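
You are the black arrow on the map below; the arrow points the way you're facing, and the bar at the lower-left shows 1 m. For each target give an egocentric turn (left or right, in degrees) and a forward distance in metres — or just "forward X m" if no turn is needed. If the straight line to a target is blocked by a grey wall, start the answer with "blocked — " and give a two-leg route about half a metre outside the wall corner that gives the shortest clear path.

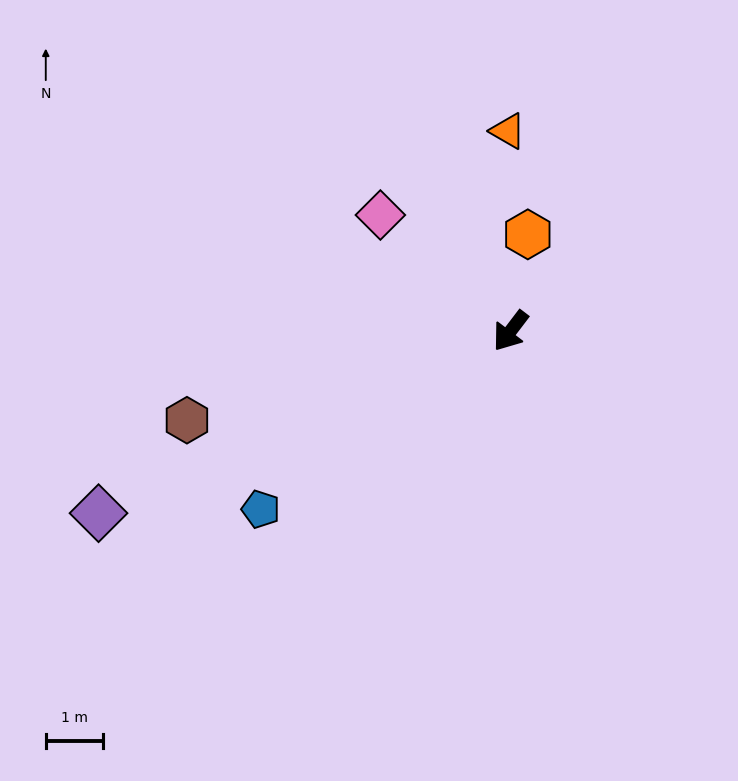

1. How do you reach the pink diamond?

turn right 94°, forward 3.0 m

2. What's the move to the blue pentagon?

turn right 17°, forward 5.3 m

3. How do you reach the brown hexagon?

turn right 37°, forward 5.8 m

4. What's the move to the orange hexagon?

turn right 153°, forward 1.7 m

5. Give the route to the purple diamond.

turn right 29°, forward 7.8 m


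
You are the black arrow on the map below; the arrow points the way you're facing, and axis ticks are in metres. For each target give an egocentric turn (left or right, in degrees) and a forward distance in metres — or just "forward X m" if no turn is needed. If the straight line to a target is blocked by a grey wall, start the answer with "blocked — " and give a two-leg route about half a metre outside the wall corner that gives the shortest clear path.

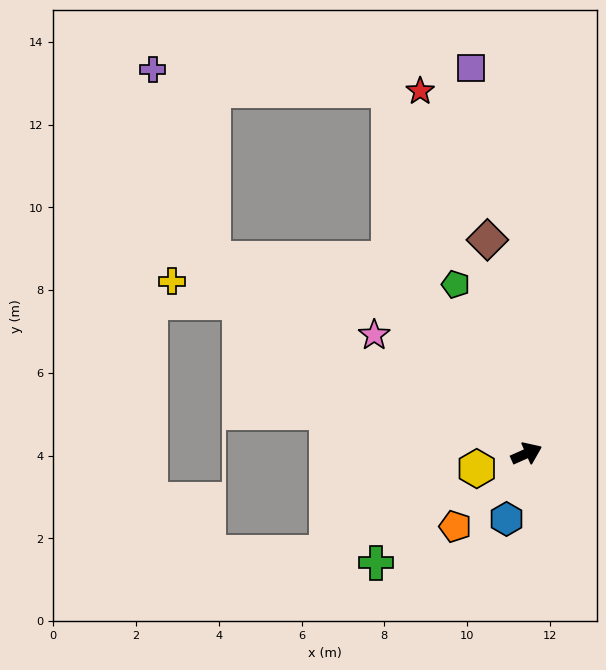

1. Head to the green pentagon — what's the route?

turn left 89°, forward 4.4 m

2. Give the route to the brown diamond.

turn left 76°, forward 5.3 m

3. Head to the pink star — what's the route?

turn left 118°, forward 4.7 m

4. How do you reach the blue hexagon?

turn right 131°, forward 1.7 m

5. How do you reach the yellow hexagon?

turn left 173°, forward 1.3 m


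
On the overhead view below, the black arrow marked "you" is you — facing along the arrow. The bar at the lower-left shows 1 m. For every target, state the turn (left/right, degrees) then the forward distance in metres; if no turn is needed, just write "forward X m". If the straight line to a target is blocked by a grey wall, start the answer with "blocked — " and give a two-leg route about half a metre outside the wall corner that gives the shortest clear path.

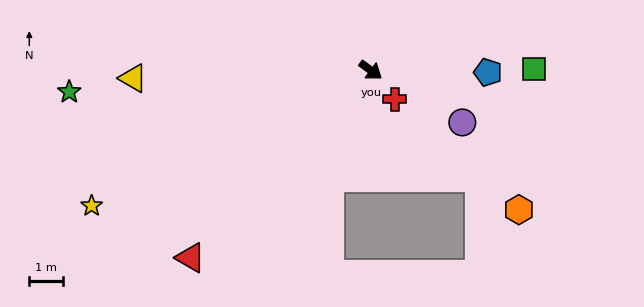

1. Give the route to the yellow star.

turn right 118°, forward 9.3 m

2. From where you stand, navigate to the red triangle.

turn right 97°, forward 7.8 m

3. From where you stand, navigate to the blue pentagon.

turn left 35°, forward 3.5 m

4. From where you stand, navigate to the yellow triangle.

turn right 142°, forward 7.1 m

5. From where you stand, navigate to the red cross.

turn right 14°, forward 1.1 m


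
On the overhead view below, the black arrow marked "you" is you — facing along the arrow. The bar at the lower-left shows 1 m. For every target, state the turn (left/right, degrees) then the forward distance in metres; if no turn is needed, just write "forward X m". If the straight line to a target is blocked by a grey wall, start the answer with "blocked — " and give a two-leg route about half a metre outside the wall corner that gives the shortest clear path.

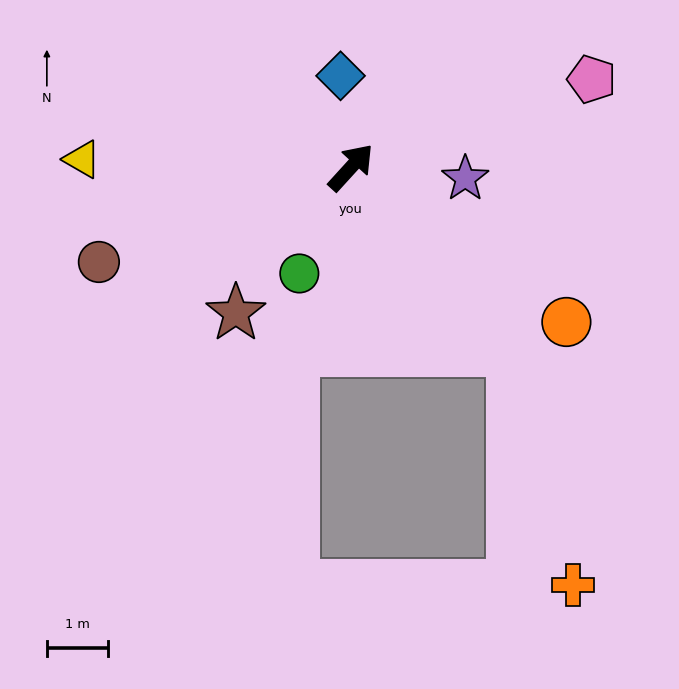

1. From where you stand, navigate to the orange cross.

blocked — turn right 96°, forward 4.0 m, then turn right 27°, forward 4.0 m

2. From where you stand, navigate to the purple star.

turn right 53°, forward 1.9 m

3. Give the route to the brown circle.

turn left 153°, forward 4.4 m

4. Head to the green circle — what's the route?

turn right 164°, forward 1.9 m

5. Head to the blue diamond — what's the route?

turn left 49°, forward 1.5 m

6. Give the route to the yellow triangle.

turn left 131°, forward 4.4 m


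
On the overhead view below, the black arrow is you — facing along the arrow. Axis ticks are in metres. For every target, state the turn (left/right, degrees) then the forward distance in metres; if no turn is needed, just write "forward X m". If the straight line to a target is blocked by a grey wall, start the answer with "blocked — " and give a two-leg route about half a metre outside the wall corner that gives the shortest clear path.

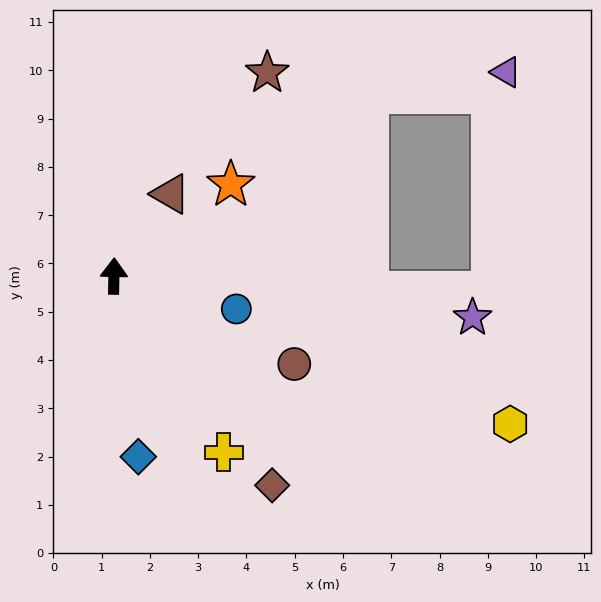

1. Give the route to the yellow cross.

turn right 147°, forward 4.3 m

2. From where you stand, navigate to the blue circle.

turn right 104°, forward 2.6 m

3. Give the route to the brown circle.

turn right 115°, forward 4.2 m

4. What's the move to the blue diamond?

turn right 171°, forward 3.8 m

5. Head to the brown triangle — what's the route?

turn right 34°, forward 2.1 m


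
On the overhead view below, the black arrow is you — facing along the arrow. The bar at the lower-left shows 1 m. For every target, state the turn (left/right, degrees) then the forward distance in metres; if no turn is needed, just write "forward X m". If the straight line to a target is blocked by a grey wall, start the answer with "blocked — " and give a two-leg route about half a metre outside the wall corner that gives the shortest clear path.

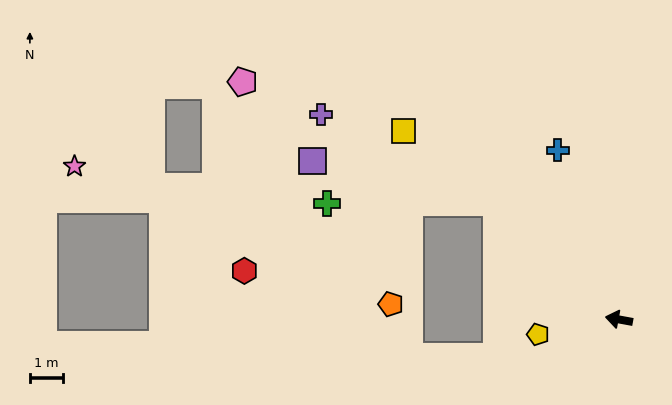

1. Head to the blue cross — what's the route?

turn right 60°, forward 5.5 m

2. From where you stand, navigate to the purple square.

blocked — turn right 33°, forward 5.2 m, then turn left 31°, forward 5.7 m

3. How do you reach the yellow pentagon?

turn left 21°, forward 2.5 m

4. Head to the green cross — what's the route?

blocked — turn right 33°, forward 5.2 m, then turn left 44°, forward 5.2 m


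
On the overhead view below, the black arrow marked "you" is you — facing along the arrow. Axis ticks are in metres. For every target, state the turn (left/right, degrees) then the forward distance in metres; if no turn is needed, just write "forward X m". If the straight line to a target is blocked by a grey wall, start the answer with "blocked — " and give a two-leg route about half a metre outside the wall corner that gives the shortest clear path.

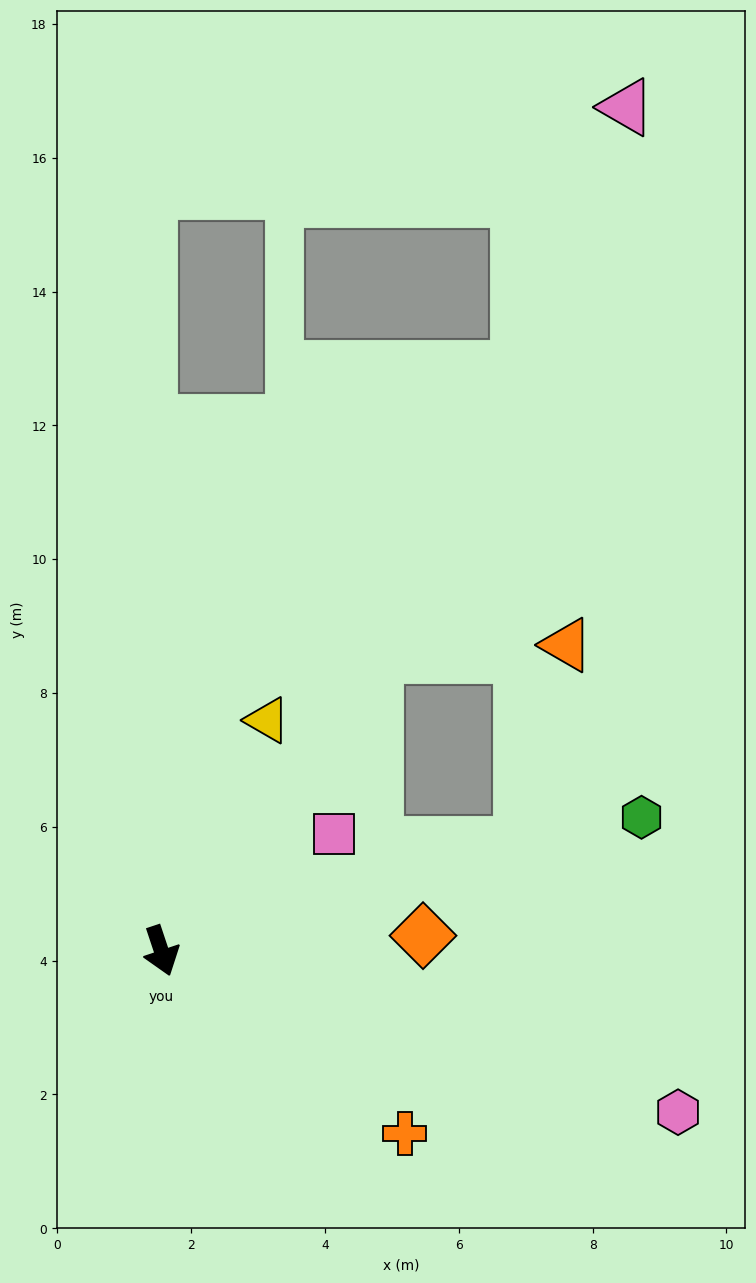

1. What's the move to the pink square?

turn left 106°, forward 3.1 m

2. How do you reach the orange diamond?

turn left 75°, forward 3.9 m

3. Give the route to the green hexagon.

turn left 87°, forward 7.4 m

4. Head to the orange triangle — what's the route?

blocked — turn left 126°, forward 5.5 m, then turn right 51°, forward 2.9 m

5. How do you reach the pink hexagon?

turn left 54°, forward 8.1 m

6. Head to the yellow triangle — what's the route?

turn left 137°, forward 3.8 m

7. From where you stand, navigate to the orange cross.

turn left 35°, forward 4.5 m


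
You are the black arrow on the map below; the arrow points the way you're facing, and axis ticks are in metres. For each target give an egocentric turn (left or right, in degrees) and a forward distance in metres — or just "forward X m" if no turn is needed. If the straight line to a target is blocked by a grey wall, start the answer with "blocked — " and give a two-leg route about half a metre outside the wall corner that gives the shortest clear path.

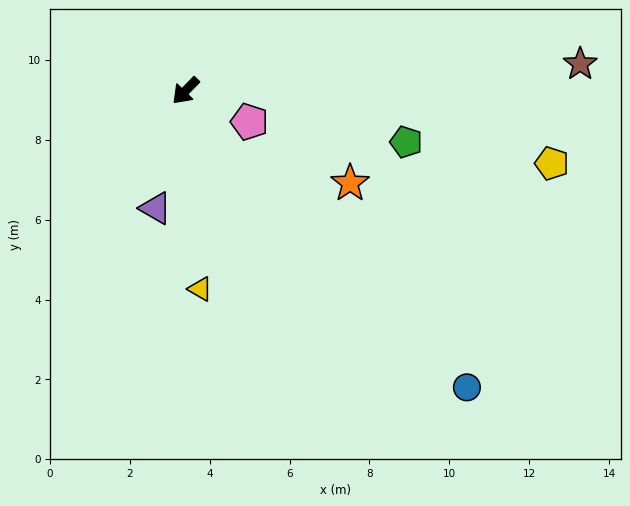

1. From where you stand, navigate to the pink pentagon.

turn left 108°, forward 1.8 m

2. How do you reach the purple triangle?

turn left 30°, forward 3.0 m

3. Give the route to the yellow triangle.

turn left 48°, forward 5.0 m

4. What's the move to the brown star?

turn left 138°, forward 9.9 m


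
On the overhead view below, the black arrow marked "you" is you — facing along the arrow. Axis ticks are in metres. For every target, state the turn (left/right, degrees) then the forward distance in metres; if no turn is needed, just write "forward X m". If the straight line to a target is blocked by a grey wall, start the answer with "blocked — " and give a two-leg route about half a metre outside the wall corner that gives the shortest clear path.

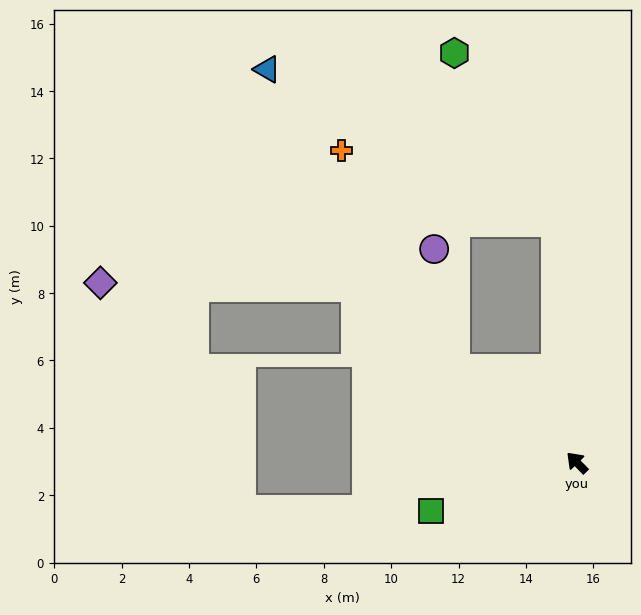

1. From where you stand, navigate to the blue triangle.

blocked — turn left 8°, forward 4.6 m, then turn right 20°, forward 10.5 m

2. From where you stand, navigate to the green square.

turn left 64°, forward 4.6 m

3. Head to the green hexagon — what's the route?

blocked — turn right 39°, forward 7.2 m, then turn left 25°, forward 5.9 m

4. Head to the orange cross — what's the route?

blocked — turn left 8°, forward 4.6 m, then turn right 25°, forward 7.3 m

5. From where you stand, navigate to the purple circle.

blocked — turn left 8°, forward 4.6 m, then turn right 42°, forward 3.6 m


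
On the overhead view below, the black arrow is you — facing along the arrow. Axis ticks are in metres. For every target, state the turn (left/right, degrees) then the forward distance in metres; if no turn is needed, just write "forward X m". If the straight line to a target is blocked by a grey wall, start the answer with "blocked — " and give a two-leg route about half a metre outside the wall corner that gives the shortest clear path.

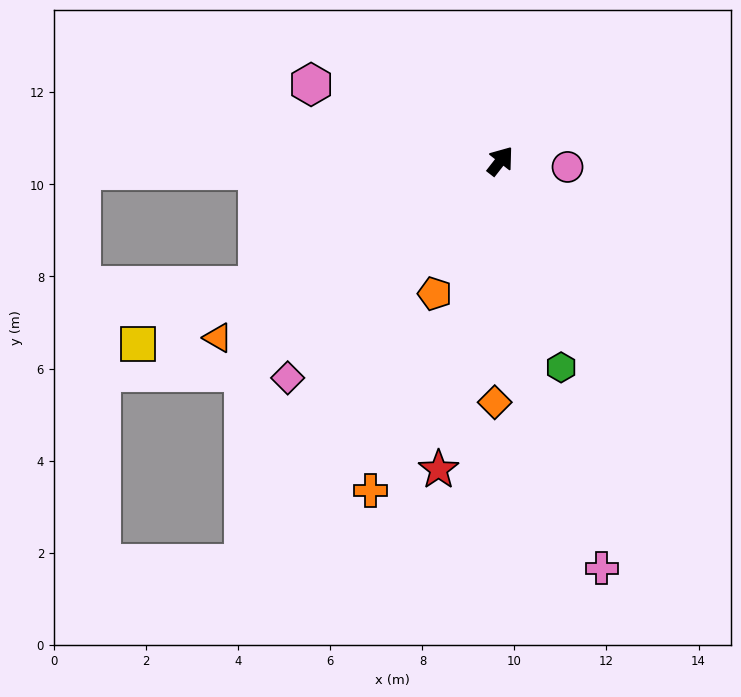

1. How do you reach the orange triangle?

turn left 160°, forward 7.2 m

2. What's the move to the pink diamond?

turn left 173°, forward 6.6 m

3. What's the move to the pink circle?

turn right 57°, forward 1.5 m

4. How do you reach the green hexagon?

turn right 126°, forward 4.7 m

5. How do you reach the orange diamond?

turn right 143°, forward 5.2 m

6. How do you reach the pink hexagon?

turn left 106°, forward 4.4 m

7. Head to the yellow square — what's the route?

turn left 155°, forward 8.8 m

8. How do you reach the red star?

turn right 153°, forward 6.8 m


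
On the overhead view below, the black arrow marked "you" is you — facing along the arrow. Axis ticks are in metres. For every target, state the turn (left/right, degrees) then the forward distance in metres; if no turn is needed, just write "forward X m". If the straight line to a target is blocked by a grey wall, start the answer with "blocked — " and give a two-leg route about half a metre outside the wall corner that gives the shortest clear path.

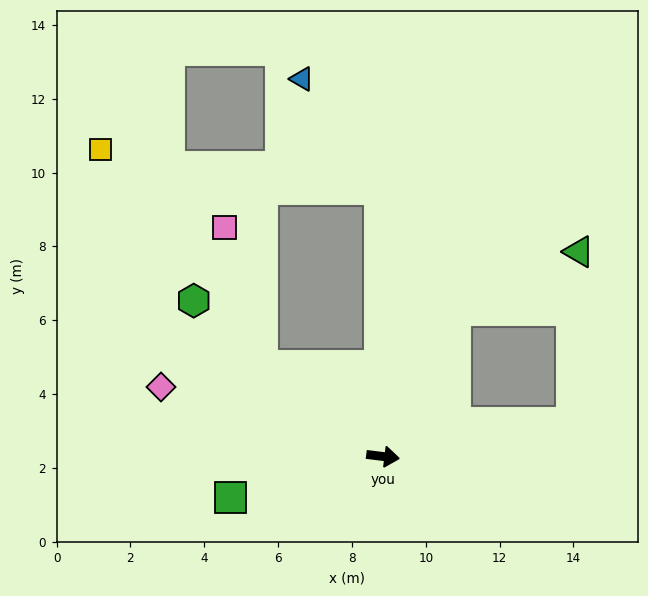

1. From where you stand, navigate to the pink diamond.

turn left 170°, forward 6.3 m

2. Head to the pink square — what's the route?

blocked — turn left 150°, forward 4.1 m, then turn right 38°, forward 3.9 m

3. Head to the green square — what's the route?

turn right 158°, forward 4.3 m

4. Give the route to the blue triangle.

blocked — turn left 98°, forward 7.2 m, then turn left 34°, forward 3.7 m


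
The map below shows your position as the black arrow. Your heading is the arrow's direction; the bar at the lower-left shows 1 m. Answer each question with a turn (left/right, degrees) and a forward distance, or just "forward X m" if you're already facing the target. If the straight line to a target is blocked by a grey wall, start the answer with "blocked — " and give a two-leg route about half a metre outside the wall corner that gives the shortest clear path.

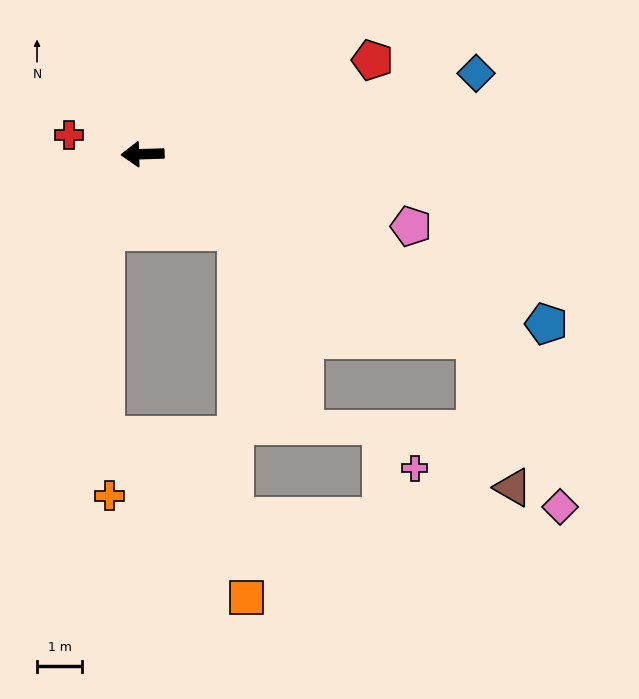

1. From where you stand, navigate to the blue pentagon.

turn left 155°, forward 9.7 m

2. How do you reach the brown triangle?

blocked — turn left 149°, forward 8.4 m, then turn right 46°, forward 3.4 m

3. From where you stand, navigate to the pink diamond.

blocked — turn left 149°, forward 8.4 m, then turn right 34°, forward 4.1 m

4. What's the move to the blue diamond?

turn right 168°, forward 7.6 m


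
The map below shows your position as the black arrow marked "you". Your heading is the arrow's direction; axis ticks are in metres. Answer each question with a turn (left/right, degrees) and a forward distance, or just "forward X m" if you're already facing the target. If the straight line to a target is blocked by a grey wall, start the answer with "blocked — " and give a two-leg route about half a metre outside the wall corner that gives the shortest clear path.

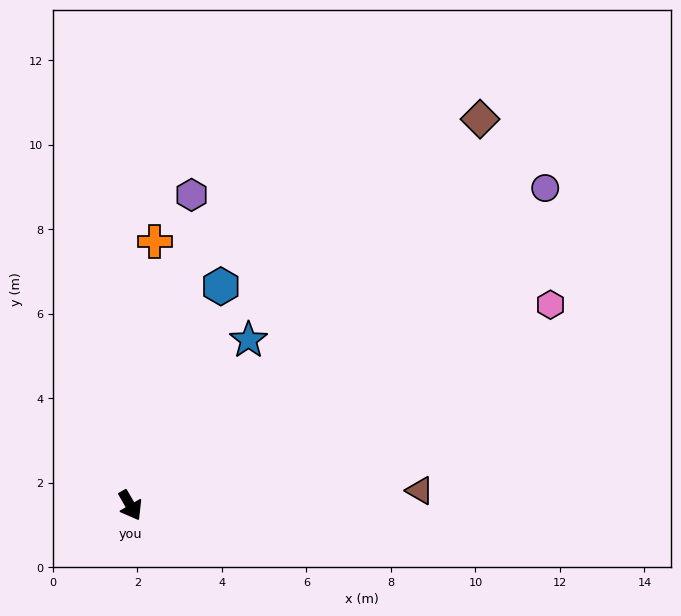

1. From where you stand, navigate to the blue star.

turn left 114°, forward 4.8 m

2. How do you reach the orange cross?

turn left 145°, forward 6.3 m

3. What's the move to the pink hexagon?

turn left 85°, forward 11.0 m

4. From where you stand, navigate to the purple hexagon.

turn left 139°, forward 7.5 m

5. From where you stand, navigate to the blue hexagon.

turn left 128°, forward 5.6 m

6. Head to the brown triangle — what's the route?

turn left 63°, forward 6.9 m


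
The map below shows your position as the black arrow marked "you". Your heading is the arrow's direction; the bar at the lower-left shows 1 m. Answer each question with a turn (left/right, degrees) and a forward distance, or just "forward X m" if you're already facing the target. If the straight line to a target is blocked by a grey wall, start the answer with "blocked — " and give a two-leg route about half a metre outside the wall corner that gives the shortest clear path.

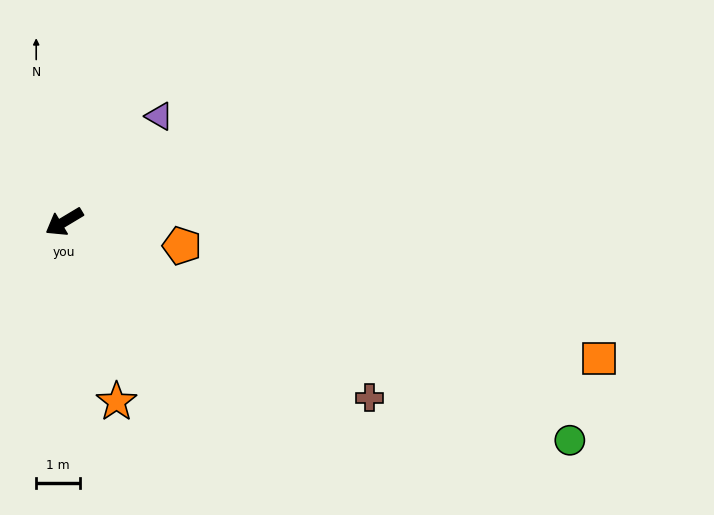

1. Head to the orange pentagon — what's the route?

turn left 138°, forward 2.7 m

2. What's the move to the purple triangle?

turn right 163°, forward 3.2 m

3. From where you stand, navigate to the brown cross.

turn left 119°, forward 8.0 m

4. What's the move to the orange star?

turn left 75°, forward 4.3 m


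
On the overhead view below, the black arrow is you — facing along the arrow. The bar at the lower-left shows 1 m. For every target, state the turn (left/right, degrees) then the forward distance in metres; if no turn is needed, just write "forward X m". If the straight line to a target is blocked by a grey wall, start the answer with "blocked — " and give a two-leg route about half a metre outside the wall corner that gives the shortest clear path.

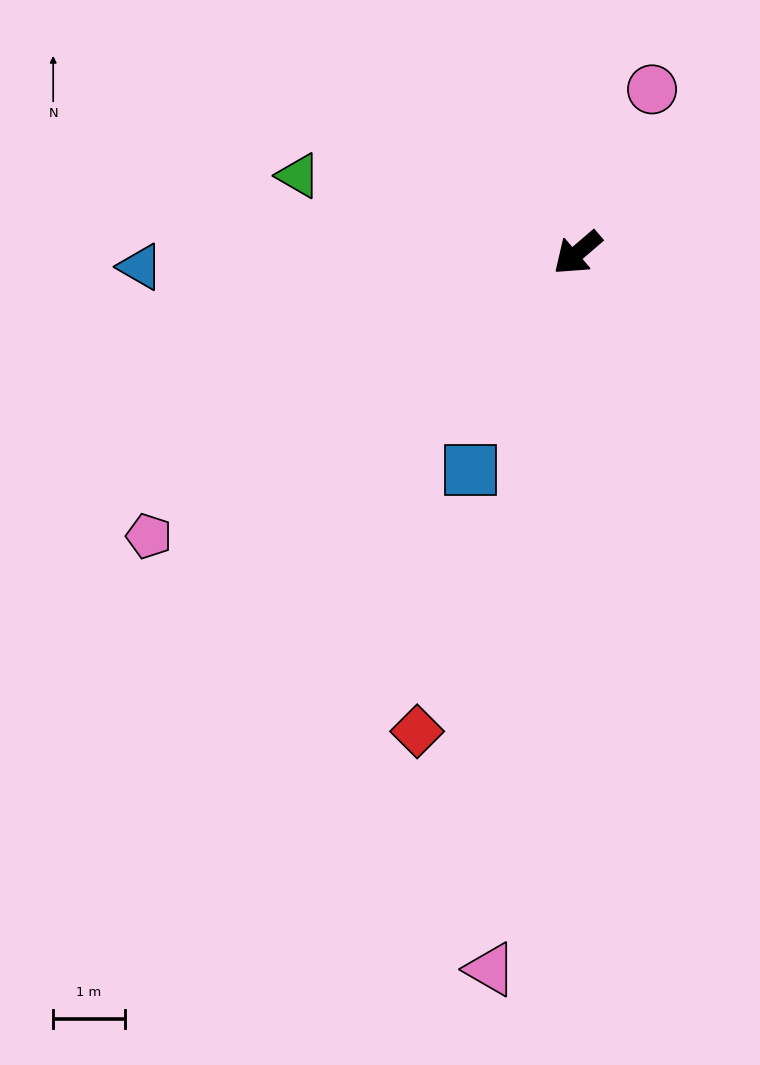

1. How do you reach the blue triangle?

turn right 39°, forward 6.1 m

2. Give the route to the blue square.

turn left 23°, forward 3.4 m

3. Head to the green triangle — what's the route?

turn right 56°, forward 4.1 m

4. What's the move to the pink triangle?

turn left 42°, forward 10.1 m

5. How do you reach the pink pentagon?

turn right 7°, forward 7.2 m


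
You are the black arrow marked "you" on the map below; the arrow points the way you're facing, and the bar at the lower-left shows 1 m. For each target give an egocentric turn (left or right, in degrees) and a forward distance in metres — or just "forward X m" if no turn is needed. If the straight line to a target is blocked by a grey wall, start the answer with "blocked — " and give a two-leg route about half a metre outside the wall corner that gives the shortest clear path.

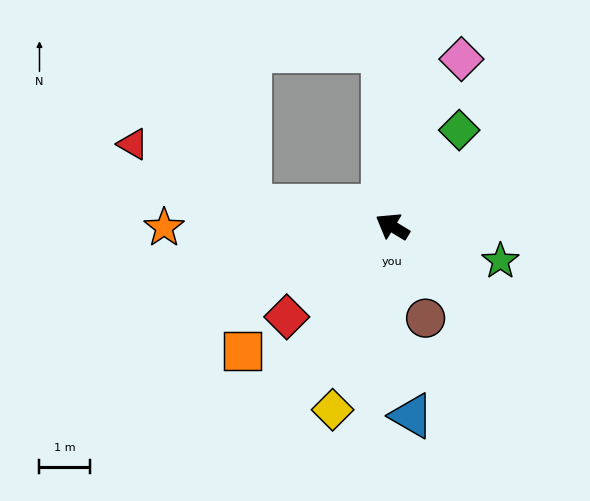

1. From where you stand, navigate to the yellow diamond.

turn left 103°, forward 3.8 m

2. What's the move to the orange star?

turn left 31°, forward 4.5 m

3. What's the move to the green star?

turn right 167°, forward 2.2 m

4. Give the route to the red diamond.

turn left 72°, forward 2.7 m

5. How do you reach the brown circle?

turn left 141°, forward 1.9 m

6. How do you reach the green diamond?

turn right 94°, forward 2.3 m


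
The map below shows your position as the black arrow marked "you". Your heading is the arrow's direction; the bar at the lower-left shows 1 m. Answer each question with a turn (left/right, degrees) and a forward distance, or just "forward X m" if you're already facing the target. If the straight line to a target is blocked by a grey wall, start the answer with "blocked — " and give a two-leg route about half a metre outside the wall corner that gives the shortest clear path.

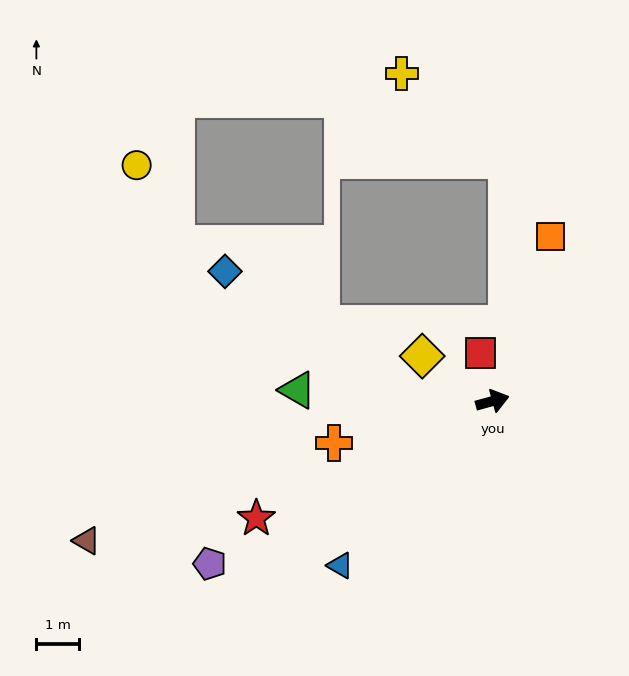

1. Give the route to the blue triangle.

turn right 148°, forward 5.2 m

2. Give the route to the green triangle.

turn left 161°, forward 4.6 m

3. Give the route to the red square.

turn left 88°, forward 1.2 m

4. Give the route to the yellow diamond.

turn left 132°, forward 2.0 m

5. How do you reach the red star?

turn right 169°, forward 6.2 m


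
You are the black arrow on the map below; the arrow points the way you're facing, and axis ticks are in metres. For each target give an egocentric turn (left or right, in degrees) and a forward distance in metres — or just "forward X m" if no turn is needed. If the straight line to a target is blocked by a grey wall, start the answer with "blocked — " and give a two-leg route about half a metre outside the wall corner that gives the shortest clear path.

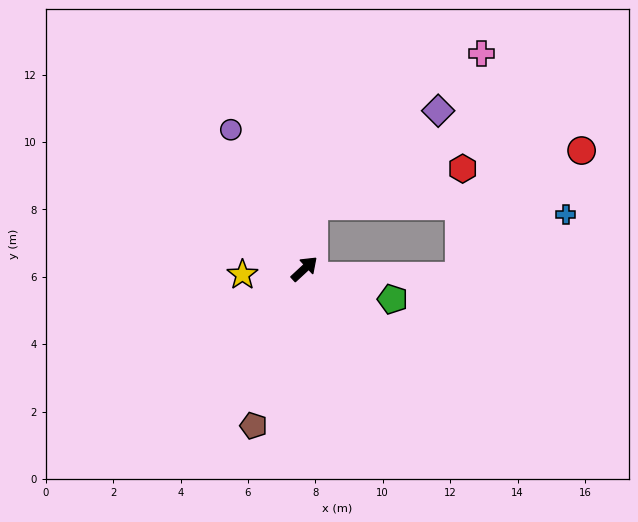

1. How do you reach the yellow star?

turn left 143°, forward 1.8 m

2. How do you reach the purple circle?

turn left 75°, forward 4.7 m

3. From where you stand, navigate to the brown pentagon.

turn right 151°, forward 4.9 m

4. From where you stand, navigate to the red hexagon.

blocked — turn left 38°, forward 1.9 m, then turn right 67°, forward 4.5 m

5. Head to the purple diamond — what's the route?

blocked — turn left 38°, forward 1.9 m, then turn right 43°, forward 4.6 m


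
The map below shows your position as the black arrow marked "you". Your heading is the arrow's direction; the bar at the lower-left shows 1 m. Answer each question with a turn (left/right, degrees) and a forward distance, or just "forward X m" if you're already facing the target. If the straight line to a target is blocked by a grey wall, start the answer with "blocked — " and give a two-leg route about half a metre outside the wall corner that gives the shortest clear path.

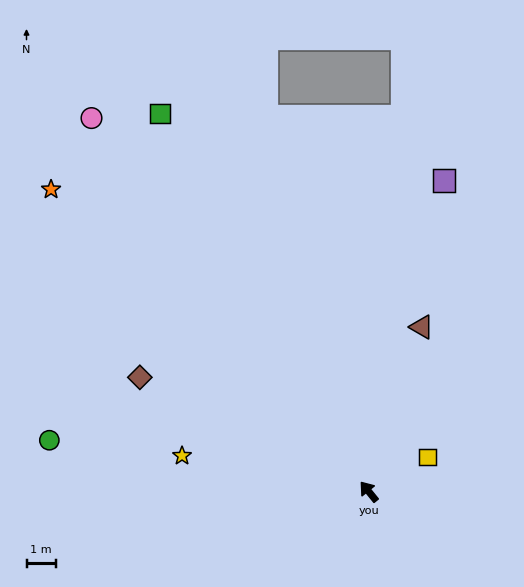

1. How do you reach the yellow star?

turn left 40°, forward 6.5 m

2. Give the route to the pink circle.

turn right 2°, forward 15.9 m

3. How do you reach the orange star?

turn left 7°, forward 15.0 m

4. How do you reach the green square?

turn right 10°, forward 14.8 m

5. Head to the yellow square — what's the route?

turn right 99°, forward 2.3 m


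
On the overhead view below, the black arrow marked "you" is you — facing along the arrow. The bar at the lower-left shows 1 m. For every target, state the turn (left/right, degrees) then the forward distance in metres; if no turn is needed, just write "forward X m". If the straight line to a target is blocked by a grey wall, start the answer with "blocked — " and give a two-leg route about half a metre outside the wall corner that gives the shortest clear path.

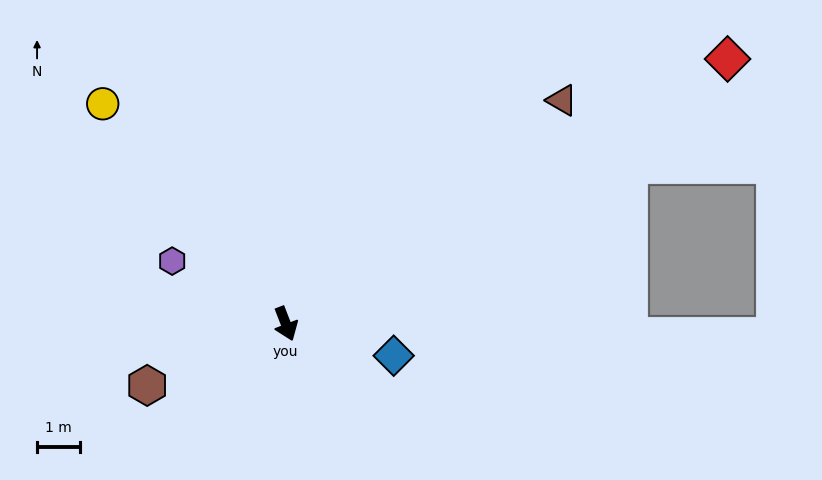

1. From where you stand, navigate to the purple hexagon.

turn right 140°, forward 3.0 m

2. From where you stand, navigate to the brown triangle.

turn left 108°, forward 8.2 m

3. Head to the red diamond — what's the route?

turn left 100°, forward 11.9 m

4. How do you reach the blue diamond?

turn left 52°, forward 2.6 m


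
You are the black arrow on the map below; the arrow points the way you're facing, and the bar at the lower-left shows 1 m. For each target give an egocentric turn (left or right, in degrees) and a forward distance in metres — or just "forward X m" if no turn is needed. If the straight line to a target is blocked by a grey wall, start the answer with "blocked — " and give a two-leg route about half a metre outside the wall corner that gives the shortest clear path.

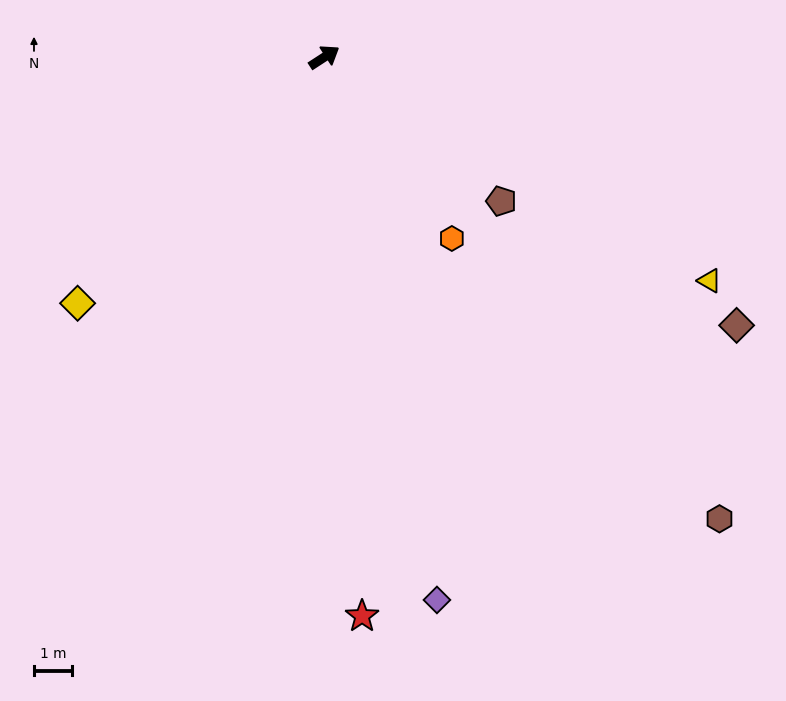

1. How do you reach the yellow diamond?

turn right 168°, forward 9.1 m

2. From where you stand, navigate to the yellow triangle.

turn right 63°, forward 11.6 m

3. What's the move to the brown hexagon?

turn right 82°, forward 15.9 m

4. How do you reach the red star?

turn right 119°, forward 14.6 m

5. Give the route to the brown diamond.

turn right 66°, forward 12.8 m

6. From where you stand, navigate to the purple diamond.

turn right 111°, forward 14.5 m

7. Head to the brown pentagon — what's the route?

turn right 72°, forward 6.0 m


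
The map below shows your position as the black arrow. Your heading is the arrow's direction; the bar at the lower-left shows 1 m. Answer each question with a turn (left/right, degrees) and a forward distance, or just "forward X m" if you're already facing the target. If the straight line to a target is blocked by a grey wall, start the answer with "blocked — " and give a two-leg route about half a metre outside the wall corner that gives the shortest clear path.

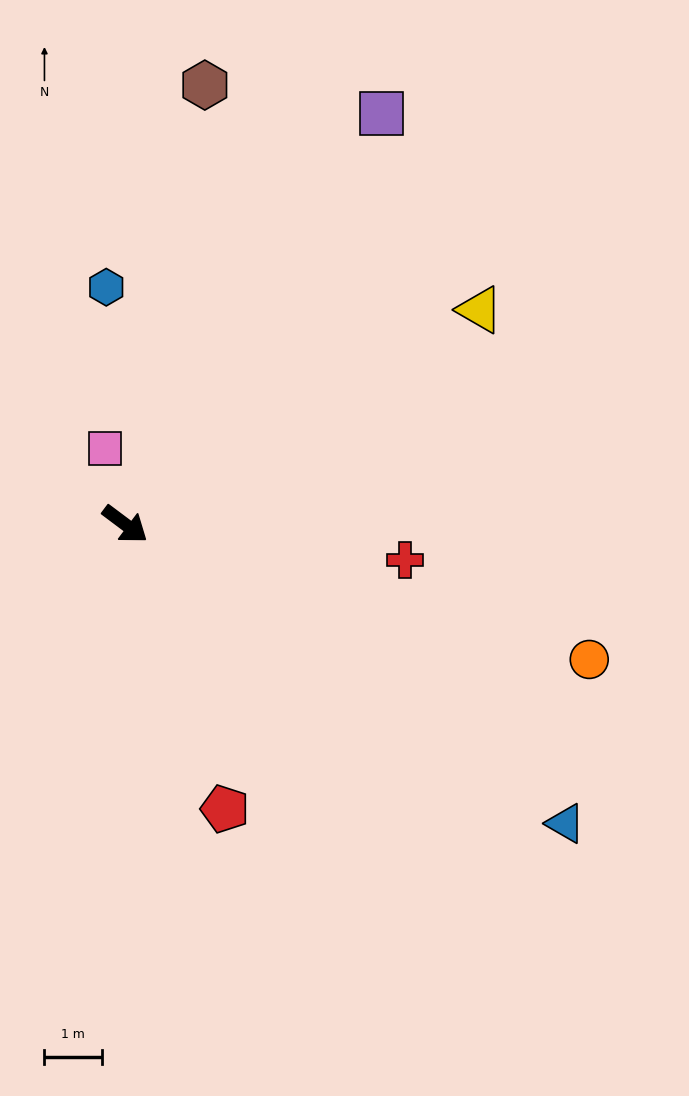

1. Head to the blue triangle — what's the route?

turn left 3°, forward 9.2 m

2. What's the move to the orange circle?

turn left 21°, forward 8.4 m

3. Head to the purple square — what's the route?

turn left 95°, forward 8.4 m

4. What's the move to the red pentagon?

turn right 34°, forward 5.2 m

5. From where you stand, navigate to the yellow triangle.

turn left 68°, forward 7.2 m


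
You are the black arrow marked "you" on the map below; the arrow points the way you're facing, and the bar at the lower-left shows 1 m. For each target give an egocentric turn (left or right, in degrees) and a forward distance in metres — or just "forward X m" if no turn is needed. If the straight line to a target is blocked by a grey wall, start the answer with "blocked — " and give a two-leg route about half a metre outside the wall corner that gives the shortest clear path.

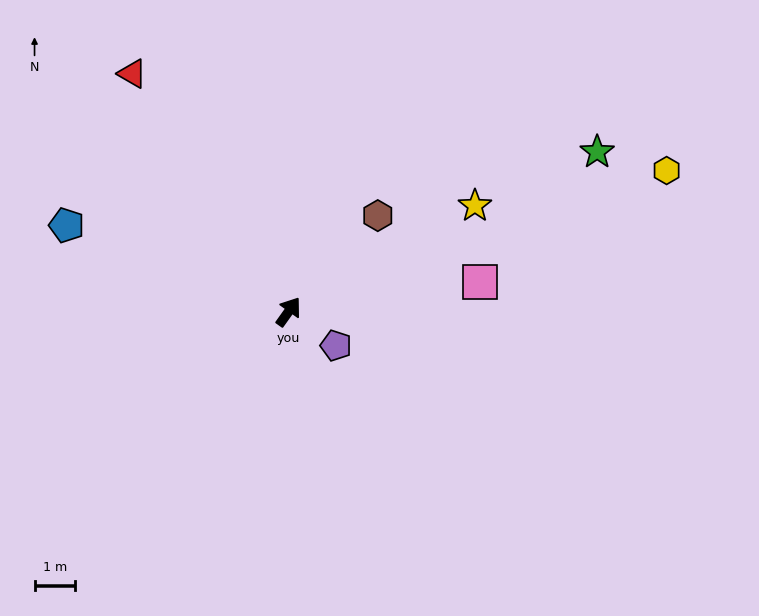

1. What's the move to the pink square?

turn right 46°, forward 4.7 m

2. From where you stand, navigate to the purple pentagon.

turn right 90°, forward 1.4 m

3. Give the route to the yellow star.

turn right 25°, forward 5.3 m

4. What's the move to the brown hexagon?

turn right 7°, forward 3.2 m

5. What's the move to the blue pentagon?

turn left 104°, forward 5.8 m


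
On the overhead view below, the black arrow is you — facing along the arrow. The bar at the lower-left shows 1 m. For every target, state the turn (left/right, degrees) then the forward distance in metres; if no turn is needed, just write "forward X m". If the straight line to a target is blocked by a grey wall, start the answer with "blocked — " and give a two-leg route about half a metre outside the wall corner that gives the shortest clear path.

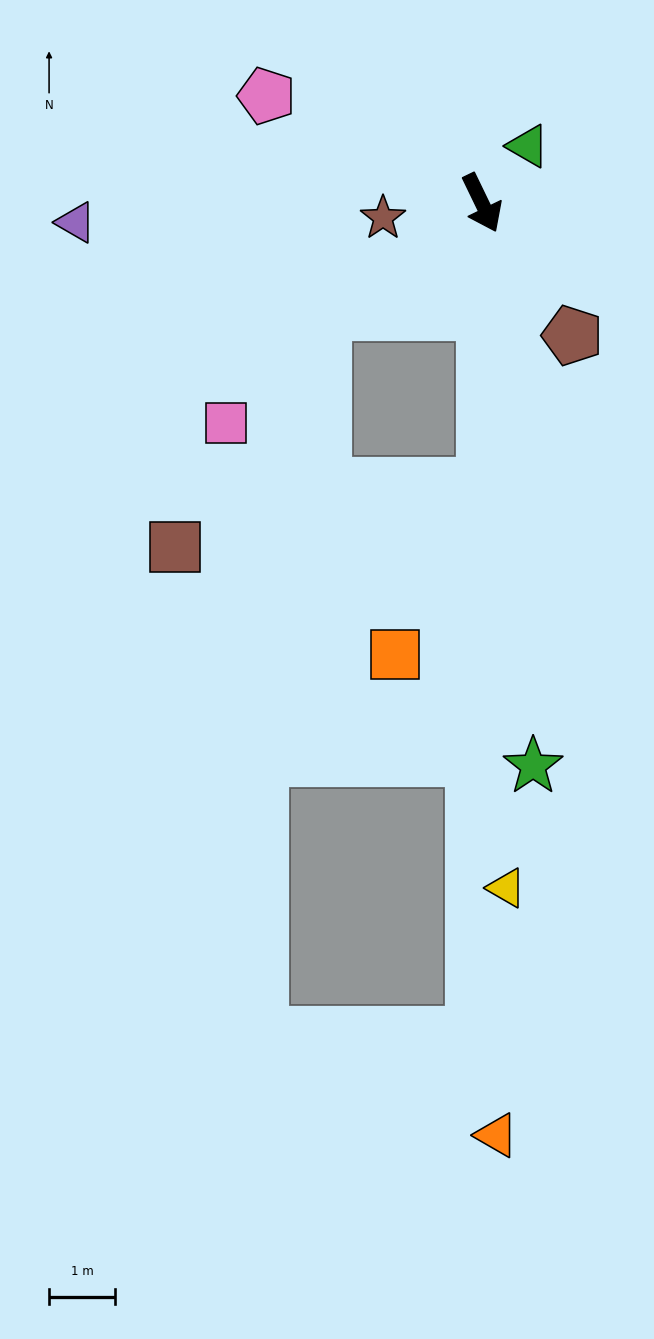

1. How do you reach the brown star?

turn right 107°, forward 1.5 m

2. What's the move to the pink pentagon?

turn right 142°, forward 3.6 m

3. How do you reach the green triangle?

turn left 115°, forward 1.1 m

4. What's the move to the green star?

turn right 21°, forward 8.6 m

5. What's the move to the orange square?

blocked — turn right 25°, forward 4.3 m, then turn right 29°, forward 2.9 m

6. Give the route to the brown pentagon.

turn left 9°, forward 2.4 m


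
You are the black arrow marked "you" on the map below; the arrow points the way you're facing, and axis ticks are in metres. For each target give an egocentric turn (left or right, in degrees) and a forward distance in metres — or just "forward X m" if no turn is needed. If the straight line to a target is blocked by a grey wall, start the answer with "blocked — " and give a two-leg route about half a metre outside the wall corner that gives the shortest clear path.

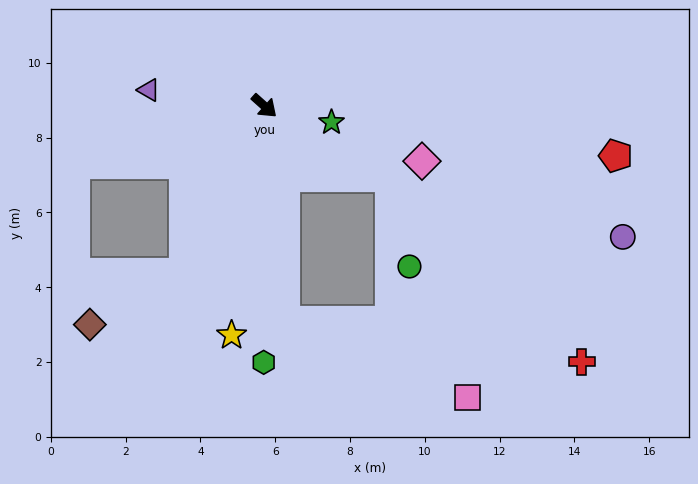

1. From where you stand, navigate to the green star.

turn left 28°, forward 1.8 m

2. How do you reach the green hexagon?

turn right 48°, forward 6.9 m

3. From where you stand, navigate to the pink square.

blocked — turn right 43°, forward 5.8 m, then turn left 62°, forward 5.3 m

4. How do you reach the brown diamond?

blocked — turn right 74°, forward 5.0 m, then turn right 36°, forward 2.9 m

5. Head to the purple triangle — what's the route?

turn right 146°, forward 3.1 m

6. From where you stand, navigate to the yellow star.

turn right 56°, forward 6.2 m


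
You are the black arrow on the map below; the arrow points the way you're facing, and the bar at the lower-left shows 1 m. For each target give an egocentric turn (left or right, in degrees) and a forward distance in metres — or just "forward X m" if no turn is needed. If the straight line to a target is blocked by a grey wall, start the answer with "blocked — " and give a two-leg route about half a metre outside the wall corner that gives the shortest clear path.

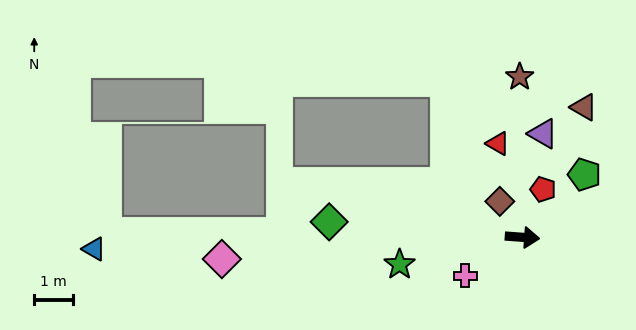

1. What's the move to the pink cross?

turn right 142°, forward 1.8 m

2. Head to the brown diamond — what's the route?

turn left 126°, forward 1.1 m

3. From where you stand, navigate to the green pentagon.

turn left 50°, forward 2.3 m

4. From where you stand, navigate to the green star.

turn right 163°, forward 3.3 m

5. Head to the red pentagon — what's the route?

turn left 71°, forward 1.4 m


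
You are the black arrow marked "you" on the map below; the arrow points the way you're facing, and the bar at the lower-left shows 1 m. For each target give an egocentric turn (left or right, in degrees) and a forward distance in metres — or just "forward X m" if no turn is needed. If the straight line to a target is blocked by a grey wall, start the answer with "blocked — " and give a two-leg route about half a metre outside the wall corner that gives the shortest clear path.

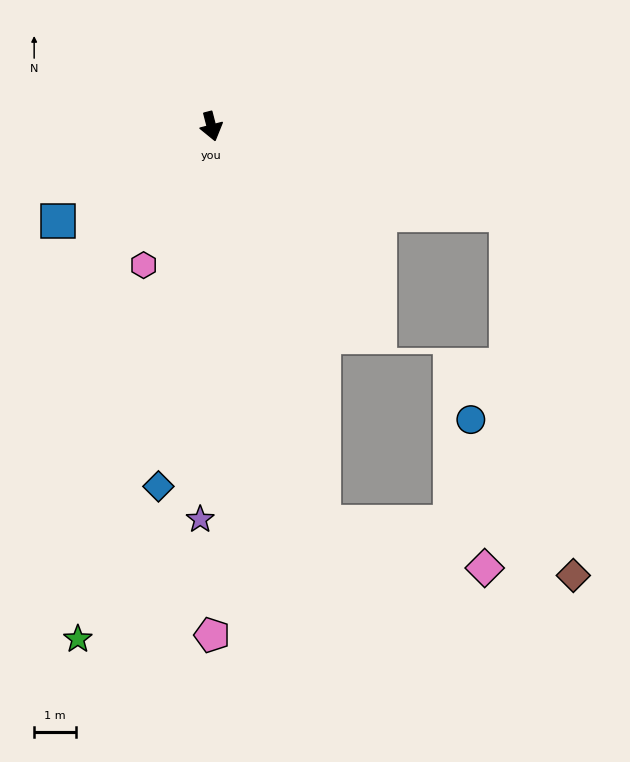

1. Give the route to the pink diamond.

blocked — forward 9.8 m, then turn left 60°, forward 4.0 m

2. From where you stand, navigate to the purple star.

turn right 16°, forward 9.4 m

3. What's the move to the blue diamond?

turn right 23°, forward 8.7 m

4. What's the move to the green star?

turn right 29°, forward 12.6 m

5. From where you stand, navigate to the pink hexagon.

turn right 41°, forward 3.7 m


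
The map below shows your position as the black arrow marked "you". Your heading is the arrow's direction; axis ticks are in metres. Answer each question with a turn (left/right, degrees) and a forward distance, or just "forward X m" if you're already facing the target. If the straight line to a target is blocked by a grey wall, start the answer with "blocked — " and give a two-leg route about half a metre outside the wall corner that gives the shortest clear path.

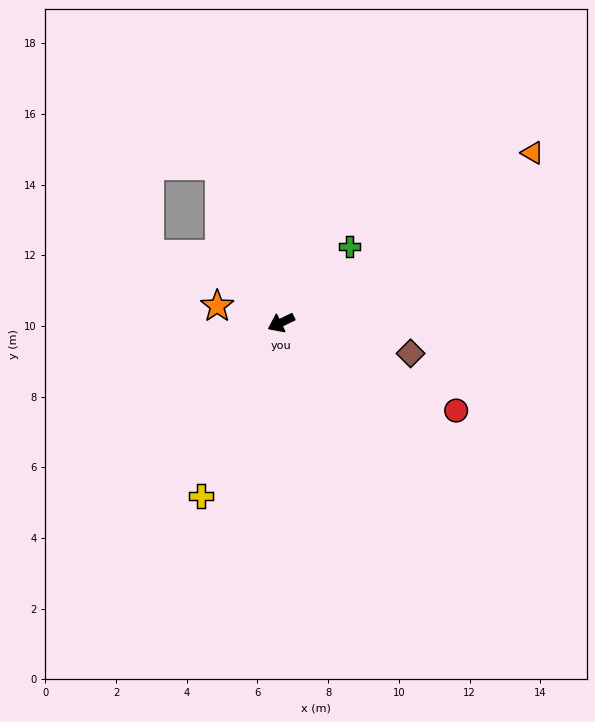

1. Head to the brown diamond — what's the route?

turn left 141°, forward 3.8 m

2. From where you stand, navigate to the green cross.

turn right 158°, forward 2.9 m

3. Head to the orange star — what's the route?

turn right 40°, forward 1.9 m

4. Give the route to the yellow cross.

turn left 39°, forward 5.4 m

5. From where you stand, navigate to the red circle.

turn left 128°, forward 5.5 m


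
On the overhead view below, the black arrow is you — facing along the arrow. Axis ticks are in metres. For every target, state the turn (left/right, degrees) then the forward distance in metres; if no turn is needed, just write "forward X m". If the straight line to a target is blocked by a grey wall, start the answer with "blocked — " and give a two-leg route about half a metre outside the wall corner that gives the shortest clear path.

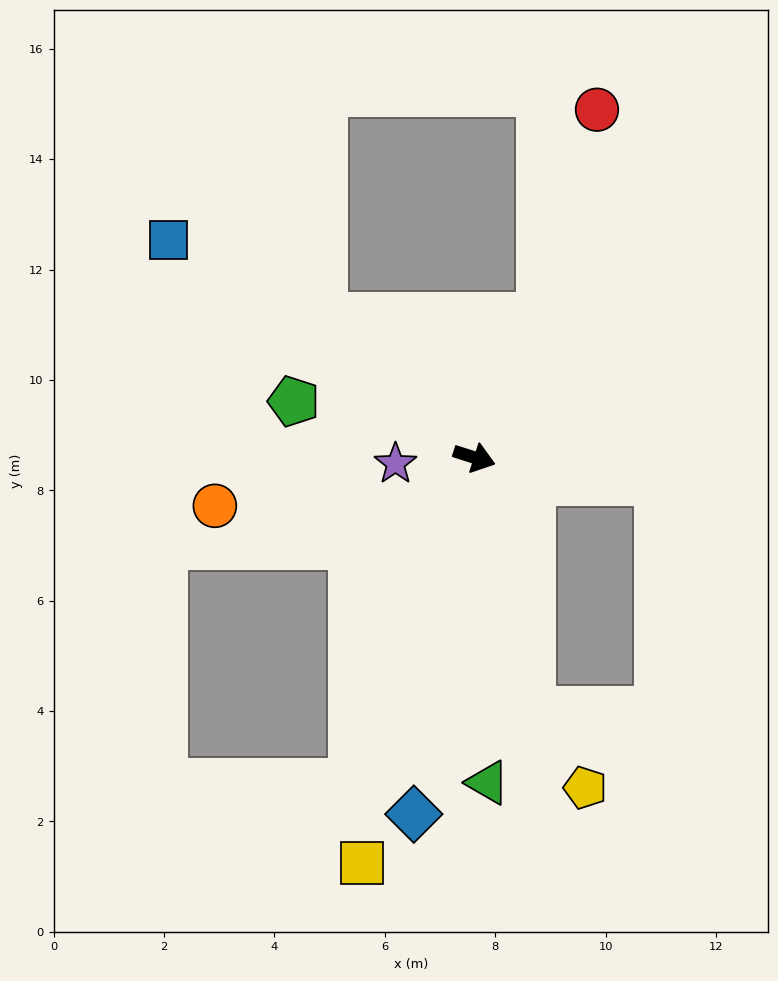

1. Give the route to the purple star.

turn right 158°, forward 1.4 m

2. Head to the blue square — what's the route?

turn left 162°, forward 6.8 m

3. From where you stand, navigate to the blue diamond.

turn right 82°, forward 6.6 m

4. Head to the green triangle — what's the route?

turn right 70°, forward 5.9 m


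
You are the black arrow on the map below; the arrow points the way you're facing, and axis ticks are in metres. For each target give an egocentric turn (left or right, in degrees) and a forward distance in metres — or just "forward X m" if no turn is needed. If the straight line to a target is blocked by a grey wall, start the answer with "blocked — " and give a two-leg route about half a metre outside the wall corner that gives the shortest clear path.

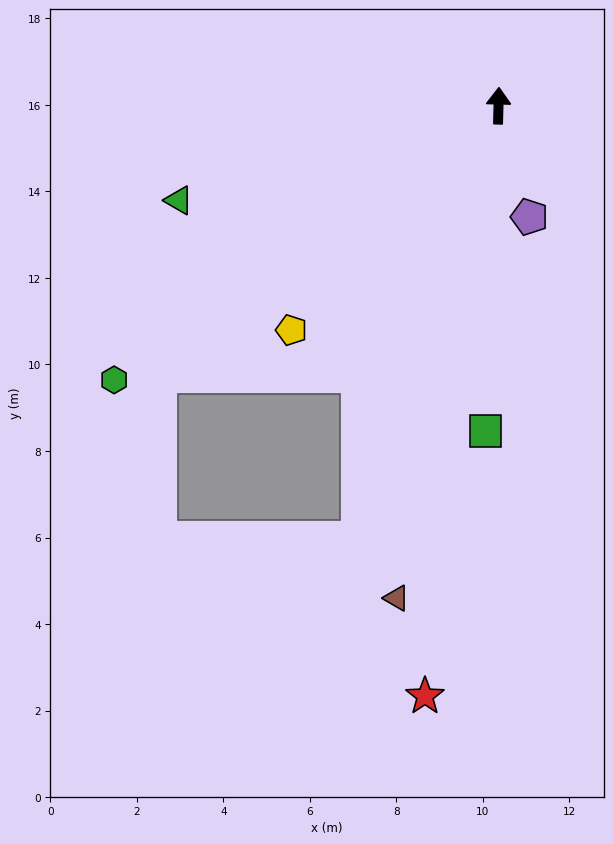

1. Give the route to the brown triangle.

turn left 170°, forward 11.6 m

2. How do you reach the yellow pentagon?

turn left 139°, forward 7.1 m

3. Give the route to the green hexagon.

turn left 127°, forward 10.9 m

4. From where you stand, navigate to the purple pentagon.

turn right 163°, forward 2.7 m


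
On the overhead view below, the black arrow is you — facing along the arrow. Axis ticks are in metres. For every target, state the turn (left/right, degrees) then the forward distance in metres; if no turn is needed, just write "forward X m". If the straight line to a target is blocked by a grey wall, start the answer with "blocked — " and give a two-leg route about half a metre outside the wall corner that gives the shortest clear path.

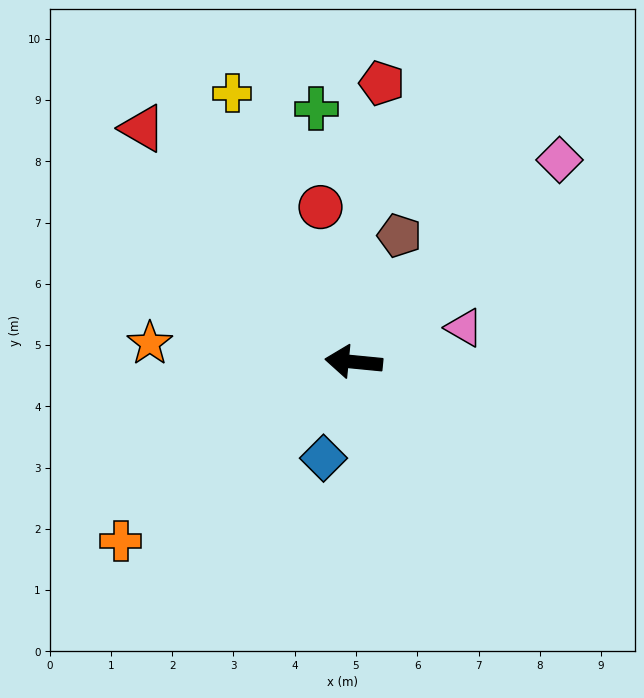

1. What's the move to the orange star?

forward 3.3 m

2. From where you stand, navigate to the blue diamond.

turn left 78°, forward 1.6 m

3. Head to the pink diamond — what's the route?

turn right 130°, forward 4.7 m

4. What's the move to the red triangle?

turn right 42°, forward 5.1 m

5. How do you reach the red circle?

turn right 72°, forward 2.6 m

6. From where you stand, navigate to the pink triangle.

turn right 157°, forward 1.9 m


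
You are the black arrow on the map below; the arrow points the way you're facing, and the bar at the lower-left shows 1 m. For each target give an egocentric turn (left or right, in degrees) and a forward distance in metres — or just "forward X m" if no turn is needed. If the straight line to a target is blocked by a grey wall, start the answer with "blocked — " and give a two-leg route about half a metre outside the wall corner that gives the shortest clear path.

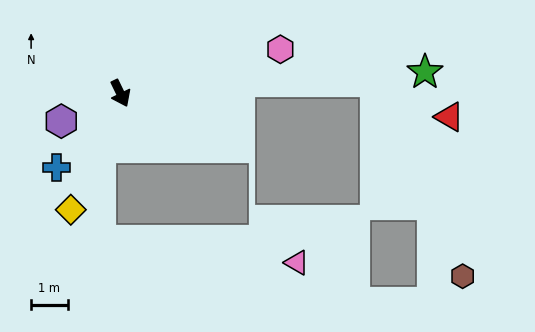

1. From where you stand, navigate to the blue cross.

turn right 67°, forward 2.7 m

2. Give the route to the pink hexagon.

turn left 79°, forward 4.6 m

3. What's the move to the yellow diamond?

turn right 49°, forward 3.5 m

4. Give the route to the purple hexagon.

turn right 91°, forward 1.8 m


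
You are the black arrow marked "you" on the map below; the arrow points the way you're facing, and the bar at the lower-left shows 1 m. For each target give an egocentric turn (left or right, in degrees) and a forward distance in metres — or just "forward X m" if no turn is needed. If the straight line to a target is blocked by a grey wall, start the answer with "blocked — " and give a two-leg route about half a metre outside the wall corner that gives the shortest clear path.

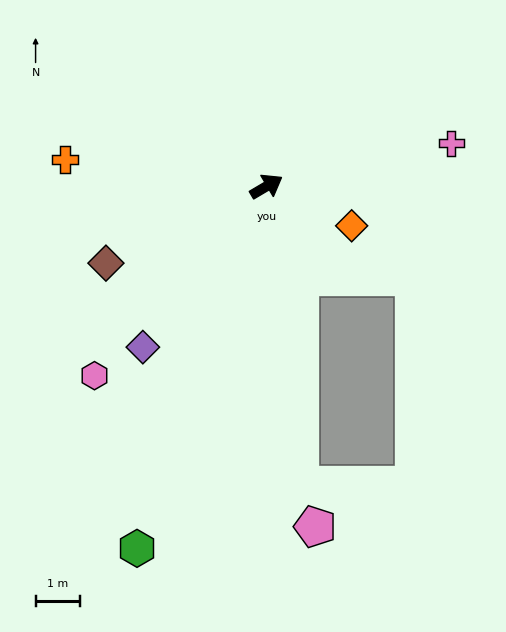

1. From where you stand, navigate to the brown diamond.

turn left 175°, forward 4.0 m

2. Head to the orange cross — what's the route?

turn left 142°, forward 4.6 m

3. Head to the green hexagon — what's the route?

turn right 140°, forward 8.6 m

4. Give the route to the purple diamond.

turn right 158°, forward 4.5 m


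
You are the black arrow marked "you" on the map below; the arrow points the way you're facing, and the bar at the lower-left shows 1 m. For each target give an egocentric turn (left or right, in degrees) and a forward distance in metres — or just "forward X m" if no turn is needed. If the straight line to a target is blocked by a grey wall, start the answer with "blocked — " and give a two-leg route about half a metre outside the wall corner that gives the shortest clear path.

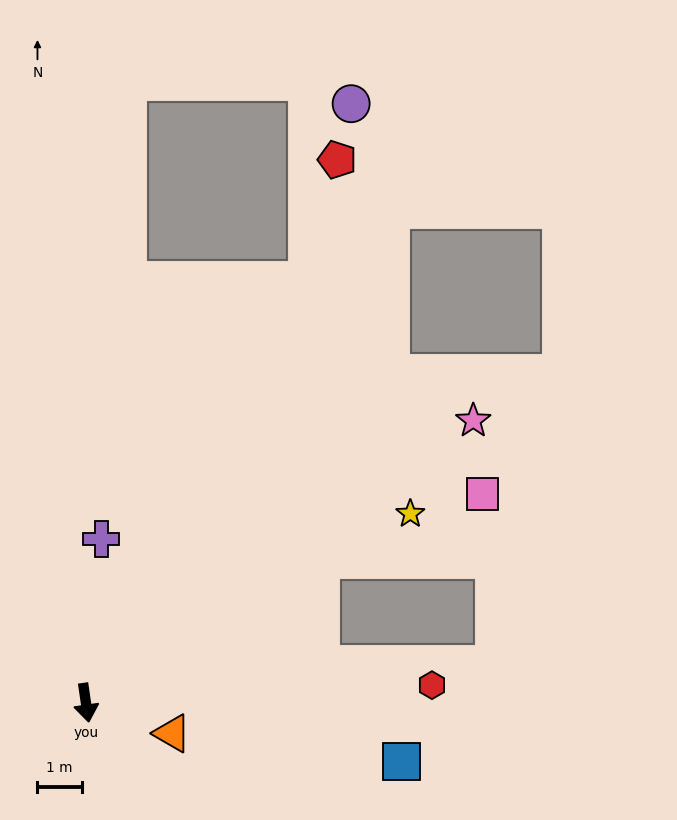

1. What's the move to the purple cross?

turn left 166°, forward 3.7 m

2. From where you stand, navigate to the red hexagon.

turn left 85°, forward 7.9 m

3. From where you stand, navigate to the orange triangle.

turn left 62°, forward 2.1 m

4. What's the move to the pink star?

turn left 118°, forward 10.9 m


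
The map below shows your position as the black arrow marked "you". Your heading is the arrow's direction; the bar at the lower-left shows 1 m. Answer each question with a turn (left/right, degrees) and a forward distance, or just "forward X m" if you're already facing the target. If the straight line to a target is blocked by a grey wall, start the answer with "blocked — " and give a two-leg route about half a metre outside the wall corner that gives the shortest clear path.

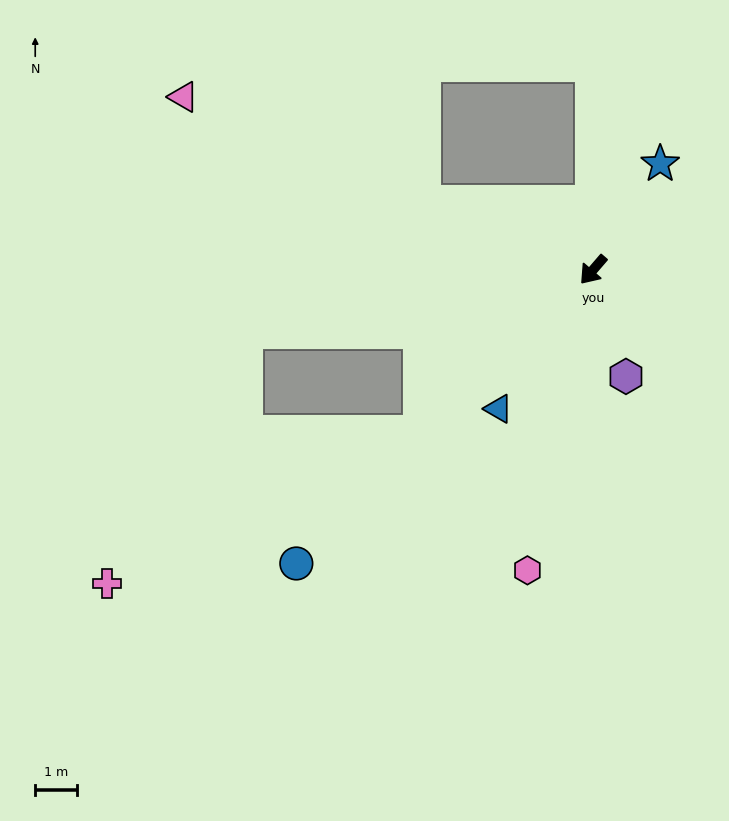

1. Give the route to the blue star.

turn right 172°, forward 3.0 m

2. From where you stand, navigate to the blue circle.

turn right 5°, forward 10.0 m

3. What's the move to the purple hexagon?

turn left 58°, forward 2.7 m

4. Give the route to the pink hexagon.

turn left 28°, forward 7.4 m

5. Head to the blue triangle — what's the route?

turn left 6°, forward 4.0 m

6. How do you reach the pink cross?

blocked — turn right 6°, forward 5.7 m, then turn right 18°, forward 8.3 m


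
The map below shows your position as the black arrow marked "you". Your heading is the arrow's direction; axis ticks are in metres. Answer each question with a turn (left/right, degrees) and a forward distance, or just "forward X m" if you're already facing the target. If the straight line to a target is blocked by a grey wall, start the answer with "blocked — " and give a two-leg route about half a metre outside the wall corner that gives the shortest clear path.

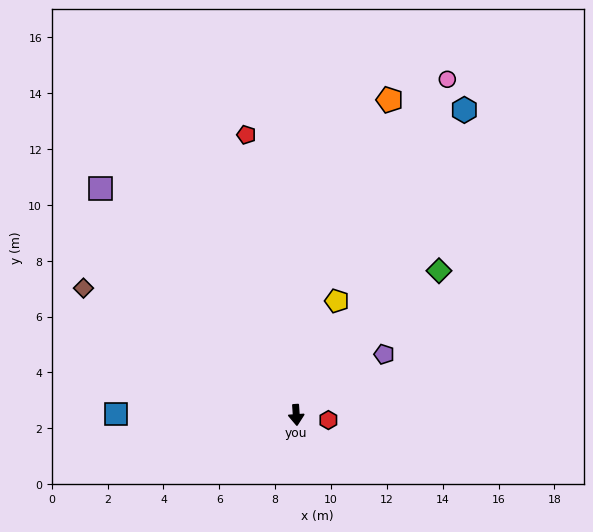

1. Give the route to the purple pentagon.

turn left 121°, forward 3.8 m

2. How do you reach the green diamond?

turn left 131°, forward 7.3 m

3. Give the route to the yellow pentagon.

turn left 157°, forward 4.3 m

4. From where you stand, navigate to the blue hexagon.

turn left 147°, forward 12.5 m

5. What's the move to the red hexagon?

turn left 77°, forward 1.2 m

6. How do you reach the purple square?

turn right 143°, forward 10.7 m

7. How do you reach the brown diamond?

turn right 125°, forward 8.9 m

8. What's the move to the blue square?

turn right 94°, forward 6.5 m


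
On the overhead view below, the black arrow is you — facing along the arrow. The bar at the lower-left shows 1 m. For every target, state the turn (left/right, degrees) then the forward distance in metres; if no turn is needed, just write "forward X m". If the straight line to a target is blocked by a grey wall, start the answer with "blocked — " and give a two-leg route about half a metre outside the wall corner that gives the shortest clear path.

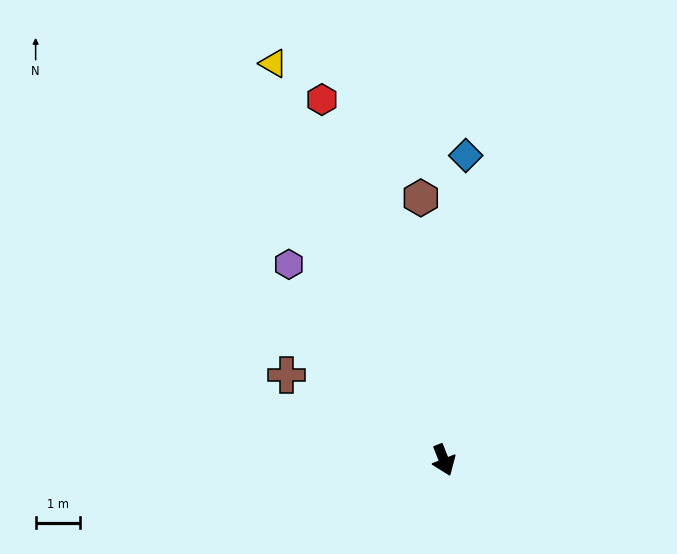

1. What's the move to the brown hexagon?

turn left 163°, forward 6.0 m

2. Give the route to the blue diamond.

turn left 154°, forward 6.9 m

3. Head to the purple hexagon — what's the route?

turn right 163°, forward 5.7 m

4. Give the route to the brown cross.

turn right 140°, forward 4.1 m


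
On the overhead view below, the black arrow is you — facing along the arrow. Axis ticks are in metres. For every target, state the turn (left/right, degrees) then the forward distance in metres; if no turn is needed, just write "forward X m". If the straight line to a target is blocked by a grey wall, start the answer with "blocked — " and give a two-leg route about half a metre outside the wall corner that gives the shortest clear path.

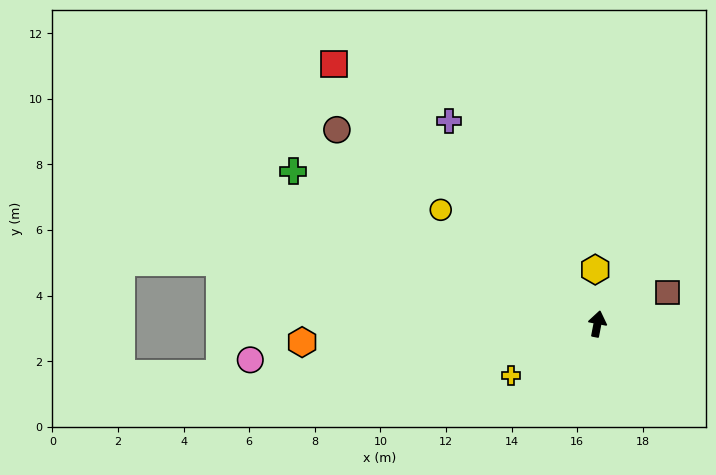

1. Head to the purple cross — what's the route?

turn left 47°, forward 7.7 m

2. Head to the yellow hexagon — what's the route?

turn left 13°, forward 1.7 m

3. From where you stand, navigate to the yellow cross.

turn left 132°, forward 3.1 m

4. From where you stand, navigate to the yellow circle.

turn left 65°, forward 5.9 m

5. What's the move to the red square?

turn left 56°, forward 11.3 m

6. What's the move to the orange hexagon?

turn left 104°, forward 9.0 m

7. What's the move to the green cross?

turn left 74°, forward 10.4 m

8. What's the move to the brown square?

turn right 55°, forward 2.3 m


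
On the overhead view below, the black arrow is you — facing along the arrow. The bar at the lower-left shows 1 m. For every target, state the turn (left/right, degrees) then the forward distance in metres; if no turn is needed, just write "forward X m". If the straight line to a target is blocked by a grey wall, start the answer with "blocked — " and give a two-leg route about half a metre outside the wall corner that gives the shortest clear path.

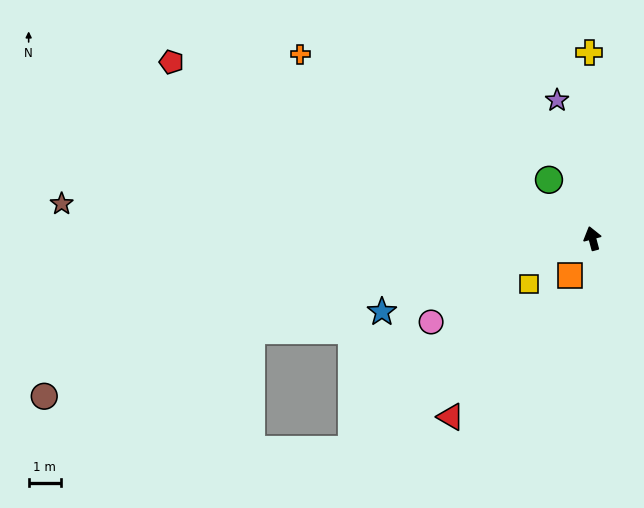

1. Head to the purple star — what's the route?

forward 4.5 m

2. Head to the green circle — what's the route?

turn left 22°, forward 2.3 m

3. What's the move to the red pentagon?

turn left 52°, forward 14.3 m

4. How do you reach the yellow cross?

turn right 14°, forward 5.8 m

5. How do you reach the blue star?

turn left 94°, forward 7.0 m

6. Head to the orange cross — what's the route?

turn left 43°, forward 10.8 m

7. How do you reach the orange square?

turn left 134°, forward 1.4 m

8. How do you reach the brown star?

turn left 71°, forward 16.7 m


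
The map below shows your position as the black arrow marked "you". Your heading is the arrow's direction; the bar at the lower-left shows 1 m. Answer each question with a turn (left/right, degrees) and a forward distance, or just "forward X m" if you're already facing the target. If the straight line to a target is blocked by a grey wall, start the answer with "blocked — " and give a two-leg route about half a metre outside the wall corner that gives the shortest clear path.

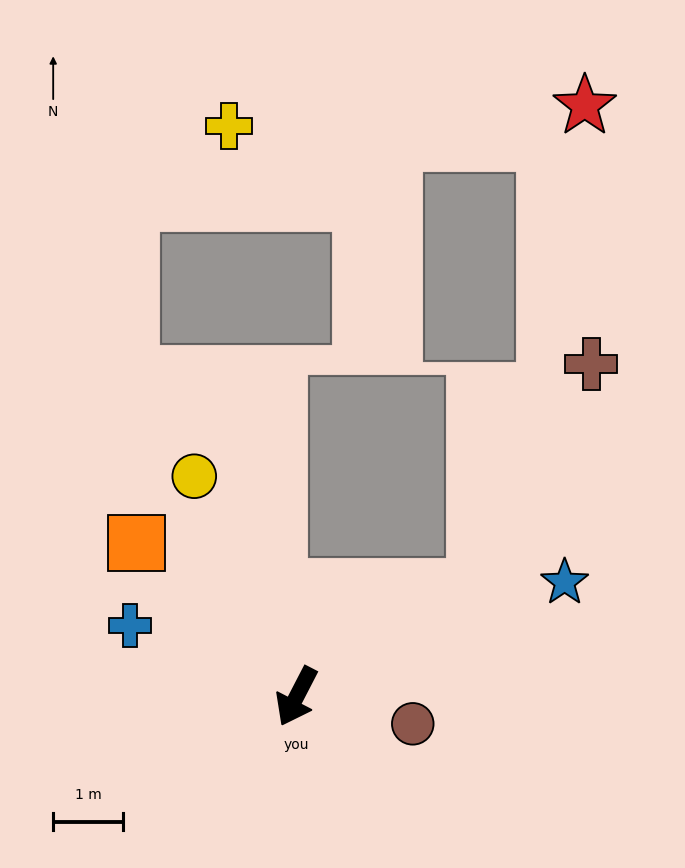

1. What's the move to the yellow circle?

turn right 128°, forward 3.5 m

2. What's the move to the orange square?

turn right 106°, forward 3.2 m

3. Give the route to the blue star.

turn left 140°, forward 4.2 m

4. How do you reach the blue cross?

turn right 86°, forward 2.6 m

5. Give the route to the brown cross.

blocked — turn left 148°, forward 3.0 m, then turn left 32°, forward 3.6 m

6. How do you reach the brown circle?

turn left 104°, forward 1.7 m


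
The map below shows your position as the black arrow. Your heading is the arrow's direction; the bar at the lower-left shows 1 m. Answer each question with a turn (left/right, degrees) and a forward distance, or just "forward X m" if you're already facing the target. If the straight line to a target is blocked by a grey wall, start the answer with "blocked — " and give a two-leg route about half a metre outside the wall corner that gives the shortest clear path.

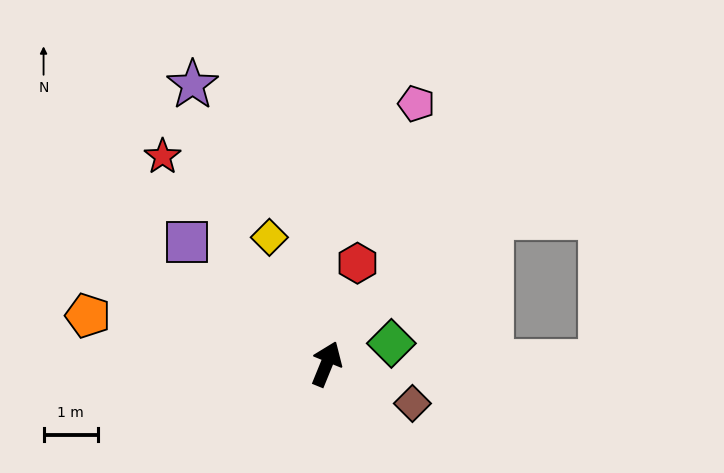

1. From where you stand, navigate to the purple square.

turn left 71°, forward 3.4 m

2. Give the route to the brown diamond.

turn right 93°, forward 1.7 m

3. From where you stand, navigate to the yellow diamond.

turn left 47°, forward 2.6 m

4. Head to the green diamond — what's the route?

turn right 50°, forward 1.3 m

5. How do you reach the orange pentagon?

turn left 101°, forward 4.5 m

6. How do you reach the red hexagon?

turn left 5°, forward 1.9 m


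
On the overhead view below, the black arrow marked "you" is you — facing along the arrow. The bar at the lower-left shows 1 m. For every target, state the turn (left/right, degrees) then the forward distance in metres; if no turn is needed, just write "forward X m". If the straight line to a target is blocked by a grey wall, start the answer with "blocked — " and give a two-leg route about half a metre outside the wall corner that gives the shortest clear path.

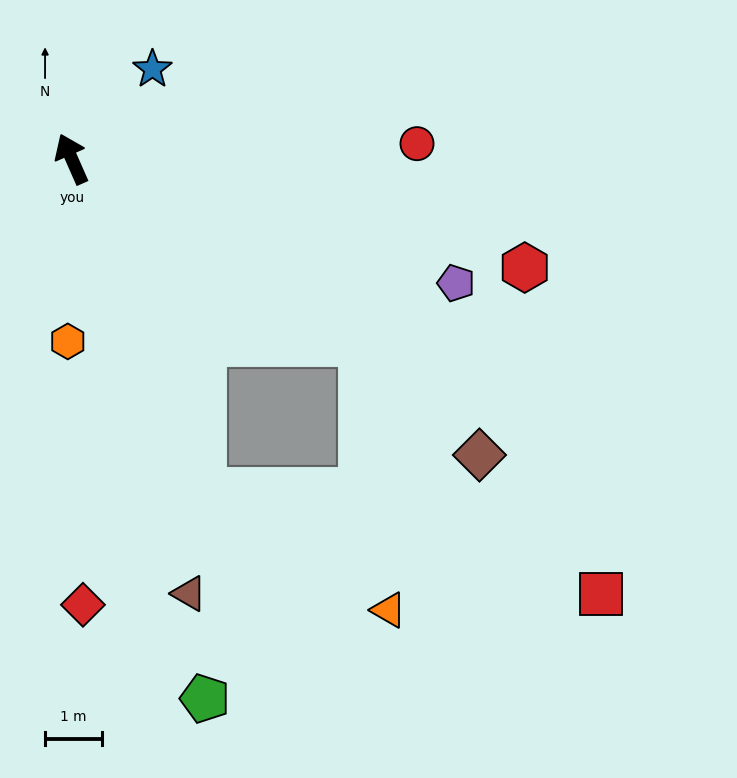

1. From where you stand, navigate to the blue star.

turn right 66°, forward 2.1 m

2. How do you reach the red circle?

turn right 111°, forward 6.1 m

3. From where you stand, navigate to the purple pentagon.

turn right 132°, forward 7.1 m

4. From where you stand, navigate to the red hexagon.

turn right 127°, forward 8.2 m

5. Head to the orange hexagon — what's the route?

turn left 155°, forward 3.2 m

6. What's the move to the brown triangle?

turn left 171°, forward 7.9 m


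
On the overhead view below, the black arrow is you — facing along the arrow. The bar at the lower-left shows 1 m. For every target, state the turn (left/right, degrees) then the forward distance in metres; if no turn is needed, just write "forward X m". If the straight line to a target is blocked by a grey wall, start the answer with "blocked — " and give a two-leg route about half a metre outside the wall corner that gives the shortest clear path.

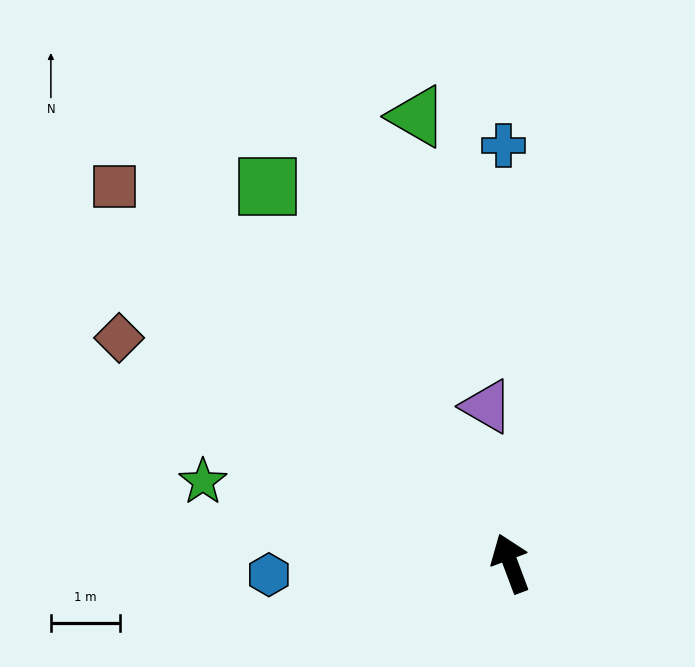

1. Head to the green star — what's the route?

turn left 55°, forward 4.6 m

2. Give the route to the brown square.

turn left 26°, forward 7.9 m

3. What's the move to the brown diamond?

turn left 40°, forward 6.5 m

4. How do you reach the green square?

turn left 12°, forward 6.5 m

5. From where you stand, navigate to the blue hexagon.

turn left 72°, forward 3.5 m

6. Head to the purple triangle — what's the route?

turn right 12°, forward 2.3 m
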